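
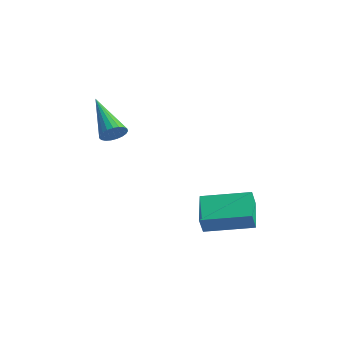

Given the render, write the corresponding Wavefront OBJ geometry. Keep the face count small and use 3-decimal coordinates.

v -0.769 0.478 -4.115
v -0.627 0.142 -3.314
v -1.836 1.434 -3.524
v -1.694 1.098 -2.723
v 0.694 1.902 -3.777
v 0.836 1.566 -2.976
v -0.373 2.858 -3.186
v -0.231 2.522 -2.385
v -3.018 -2.101 1.193
v -2.676 -1.86 1.594
v -4.722 -1.639 2.367
v -2.724 -1.673 1.451
v -2.823 -1.559 1.262
v -2.956 -1.539 1.062
v -3.1 -1.616 0.884
v -3.229 -1.777 0.76
v -3.322 -1.994 0.71
v -3.363 -2.23 0.744
v -3.344 -2.443 0.856
v -3.268 -2.597 1.025
v -3.15 -2.665 1.224
v -3.008 -2.636 1.417
v -2.869 -2.514 1.572
v -2.755 -2.321 1.661
v -2.687 -2.089 1.669
f 2 4 1
f 5 2 1
f 1 4 3
f 3 5 1
f 2 8 4
f 6 2 5
f 6 8 2
f 4 8 3
f 7 5 3
f 3 8 7
f 7 6 5
f 8 6 7
f 10 9 12
f 10 12 11
f 12 9 13
f 12 13 11
f 13 9 14
f 13 14 11
f 14 9 15
f 14 15 11
f 15 9 16
f 15 16 11
f 16 9 17
f 16 17 11
f 17 9 18
f 17 18 11
f 18 9 19
f 18 19 11
f 19 9 20
f 19 20 11
f 20 9 21
f 20 21 11
f 21 9 22
f 21 22 11
f 22 9 23
f 22 23 11
f 23 9 24
f 23 24 11
f 24 9 25
f 24 25 11
f 25 9 10
f 25 10 11



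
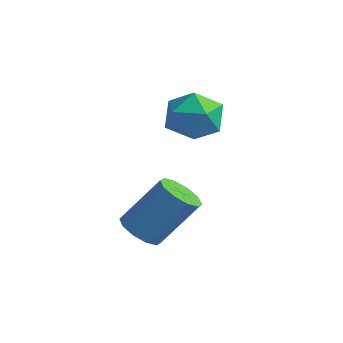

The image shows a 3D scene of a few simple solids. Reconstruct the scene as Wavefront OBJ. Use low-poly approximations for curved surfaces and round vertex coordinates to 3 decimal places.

v -4.912 -0.239 3.437
v -4.603 0.257 4.387
v -3.397 -1.217 3.453
v -3.088 -0.721 4.403
v -3.952 -1.425 4.398
v -4.888 -0.821 4.388
v -3.112 -0.139 3.452
v -4.048 0.465 3.442
v -3.49 0.318 4.396
v -4.009 -0.477 4.98
v -3.991 -0.483 2.86
v -4.51 -1.278 3.444
v -2.143 -4.149 0.676
v -1.417 -4.499 0.597
v -0.731 -3.441 2.226
v -1.457 -3.091 2.304
v -1.417 -4.08 0.324
v -0.731 -3.021 1.953
v -1.694 -3.687 0.186
v -1.008 -2.628 1.814
v -2.143 -3.47 0.234
v -1.457 -2.412 1.863
v -2.592 -3.513 0.451
v -1.906 -2.455 2.08
v -2.869 -3.799 0.754
v -2.183 -2.741 2.383
v -2.869 -4.219 1.027
v -2.183 -3.16 2.656
v -2.592 -4.612 1.166
v -1.906 -3.553 2.794
v -2.143 -4.828 1.117
v -1.457 -3.77 2.746
v -1.694 -4.785 0.9
v -1.008 -3.727 2.529
f 1 12 6
f 1 6 2
f 1 2 8
f 1 8 11
f 1 11 12
f 2 6 10
f 6 12 5
f 12 11 3
f 11 8 7
f 8 2 9
f 4 10 5
f 4 5 3
f 4 3 7
f 4 7 9
f 4 9 10
f 5 10 6
f 3 5 12
f 7 3 11
f 9 7 8
f 10 9 2
f 14 13 17
f 14 17 15
f 15 17 18
f 15 18 16
f 17 13 19
f 17 19 18
f 18 19 20
f 18 20 16
f 19 13 21
f 19 21 20
f 20 21 22
f 20 22 16
f 21 13 23
f 21 23 22
f 22 23 24
f 22 24 16
f 23 13 25
f 23 25 24
f 24 25 26
f 24 26 16
f 25 13 27
f 25 27 26
f 26 27 28
f 26 28 16
f 27 13 29
f 27 29 28
f 28 29 30
f 28 30 16
f 29 13 31
f 29 31 30
f 30 31 32
f 30 32 16
f 31 13 33
f 31 33 32
f 32 33 34
f 32 34 16
f 33 13 14
f 33 14 34
f 34 14 15
f 34 15 16



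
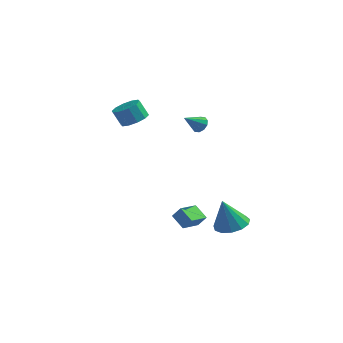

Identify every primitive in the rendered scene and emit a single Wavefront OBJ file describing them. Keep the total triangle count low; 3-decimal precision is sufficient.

v 0.993 1.243 0.894
v 1.208 1.532 1.349
v 0.307 0.477 1.706
v 0.905 1.695 1.247
v 0.636 1.685 1.01
v 0.504 1.506 0.729
v 0.559 1.227 0.511
v 0.779 0.953 0.44
v 1.082 0.791 0.542
v 1.351 0.801 0.779
v 1.483 0.98 1.06
v 1.428 1.259 1.278
v 1.73 -4.745 -3.649
v 0.993 -4.245 -3.132
v 2.241 -3.617 -4.011
v 1.504 -3.117 -3.493
v 2.196 -4.743 -2.987
v 1.459 -4.243 -2.469
v 2.707 -3.615 -3.348
v 1.97 -3.115 -2.831
v -3.031 2.185 0.154
v -2.276 2.396 0.552
v -2.813 2.447 1.545
v -3.569 2.235 1.146
v -2.519 2.858 0.397
v -3.056 2.908 1.39
v -2.958 3.062 0.149
v -3.495 3.112 1.142
v -3.424 2.931 -0.097
v -3.962 2.981 0.895
v -3.741 2.515 -0.248
v -4.279 2.566 0.745
v -3.787 1.973 -0.245
v -4.324 2.024 0.748
v -3.544 1.512 -0.09
v -4.081 1.562 0.903
v -3.105 1.308 0.158
v -3.642 1.358 1.151
v -2.638 1.439 0.405
v -3.176 1.489 1.397
v -2.321 1.854 0.555
v -2.859 1.905 1.548
v 3.81 -2.529 -4.323
v 4.359 -1.7 -4.096
v 3.31 -2.691 -2.517
v 3.831 -1.514 -4.226
v 3.296 -1.65 -4.386
v 2.924 -2.066 -4.526
v 2.834 -2.628 -4.602
v 3.053 -3.159 -4.589
v 3.513 -3.49 -4.491
v 4.067 -3.516 -4.34
v 4.539 -3.228 -4.183
v 4.78 -2.719 -4.071
v 4.713 -2.149 -4.038
f 2 1 4
f 2 4 3
f 4 1 5
f 4 5 3
f 5 1 6
f 5 6 3
f 6 1 7
f 6 7 3
f 7 1 8
f 7 8 3
f 8 1 9
f 8 9 3
f 9 1 10
f 9 10 3
f 10 1 11
f 10 11 3
f 11 1 12
f 11 12 3
f 12 1 2
f 12 2 3
f 14 16 13
f 17 14 13
f 13 16 15
f 15 17 13
f 14 20 16
f 18 14 17
f 18 20 14
f 16 20 15
f 19 17 15
f 15 20 19
f 19 18 17
f 20 18 19
f 22 21 25
f 22 25 23
f 23 25 26
f 23 26 24
f 25 21 27
f 25 27 26
f 26 27 28
f 26 28 24
f 27 21 29
f 27 29 28
f 28 29 30
f 28 30 24
f 29 21 31
f 29 31 30
f 30 31 32
f 30 32 24
f 31 21 33
f 31 33 32
f 32 33 34
f 32 34 24
f 33 21 35
f 33 35 34
f 34 35 36
f 34 36 24
f 35 21 37
f 35 37 36
f 36 37 38
f 36 38 24
f 37 21 39
f 37 39 38
f 38 39 40
f 38 40 24
f 39 21 41
f 39 41 40
f 40 41 42
f 40 42 24
f 41 21 22
f 41 22 42
f 42 22 23
f 42 23 24
f 44 43 46
f 44 46 45
f 46 43 47
f 46 47 45
f 47 43 48
f 47 48 45
f 48 43 49
f 48 49 45
f 49 43 50
f 49 50 45
f 50 43 51
f 50 51 45
f 51 43 52
f 51 52 45
f 52 43 53
f 52 53 45
f 53 43 54
f 53 54 45
f 54 43 55
f 54 55 45
f 55 43 44
f 55 44 45



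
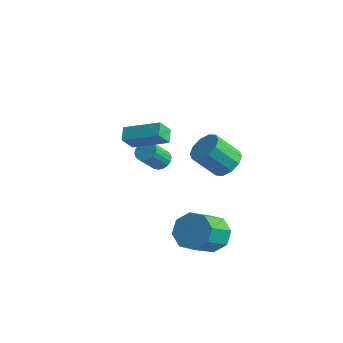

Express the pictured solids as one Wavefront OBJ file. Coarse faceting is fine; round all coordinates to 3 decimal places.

v 3.179 1.653 1.869
v 3.832 1.043 1.972
v 2.955 0.317 3.234
v 2.301 0.927 3.131
v 3.948 1.476 2.302
v 3.07 0.75 3.564
v 3.769 1.977 2.466
v 2.892 1.25 3.728
v 3.365 2.354 2.402
v 2.488 1.627 3.664
v 2.89 2.463 2.135
v 2.013 1.737 3.397
v 2.525 2.263 1.766
v 1.648 1.537 3.028
v 2.41 1.83 1.436
v 1.532 1.104 2.698
v 2.588 1.33 1.272
v 1.711 0.603 2.534
v 2.992 0.953 1.336
v 2.115 0.226 2.598
v 3.467 0.843 1.603
v 2.59 0.117 2.865
v 3.362 0.083 -2.286
v 3.917 -0.504 -2.987
v 3.893 -2.07 -1.696
v 3.338 -1.483 -0.994
v 4.401 -0.088 -2.474
v 4.377 -1.654 -1.183
v 4.276 0.428 -1.85
v 4.253 -1.138 -0.559
v 3.616 0.742 -1.482
v 3.592 -0.824 -0.19
v 2.807 0.67 -1.584
v 2.783 -0.896 -0.293
v 2.323 0.254 -2.097
v 2.299 -1.312 -0.806
v 2.447 -0.262 -2.721
v 2.424 -1.828 -1.43
v 3.108 -0.576 -3.09
v 3.084 -2.142 -1.798
v -2.901 4.472 -2.531
v -2.425 4.08 -2.737
v -2.683 3.136 -1.535
v -3.159 3.528 -1.329
v -2.286 4.264 -2.562
v -2.544 3.32 -1.36
v -2.269 4.489 -2.381
v -2.527 3.545 -1.18
v -2.376 4.711 -2.23
v -2.635 3.767 -1.029
v -2.588 4.886 -2.139
v -2.847 3.941 -0.937
v -2.862 4.978 -2.125
v -3.12 4.034 -0.923
v -3.143 4.971 -2.191
v -3.402 4.026 -0.99
v -3.377 4.864 -2.325
v -3.635 3.92 -1.123
v -3.516 4.68 -2.5
v -3.774 3.736 -1.298
v -3.533 4.455 -2.68
v -3.791 3.511 -1.479
v -3.425 4.233 -2.831
v -3.684 3.289 -1.63
v -3.213 4.059 -2.923
v -3.472 3.114 -1.721
v -2.94 3.966 -2.937
v -3.198 3.022 -1.735
v -2.658 3.974 -2.87
v -2.917 3.029 -1.669
v -1.416 0.189 1.86
v -1.579 -0.436 2.713
v -1.797 0.817 2.247
v -1.961 0.192 3.1
v 0.361 0.788 2.64
v 0.197 0.163 3.493
v -0.021 1.416 3.027
v -0.184 0.791 3.88
f 2 1 5
f 2 5 3
f 3 5 6
f 3 6 4
f 5 1 7
f 5 7 6
f 6 7 8
f 6 8 4
f 7 1 9
f 7 9 8
f 8 9 10
f 8 10 4
f 9 1 11
f 9 11 10
f 10 11 12
f 10 12 4
f 11 1 13
f 11 13 12
f 12 13 14
f 12 14 4
f 13 1 15
f 13 15 14
f 14 15 16
f 14 16 4
f 15 1 17
f 15 17 16
f 16 17 18
f 16 18 4
f 17 1 19
f 17 19 18
f 18 19 20
f 18 20 4
f 19 1 21
f 19 21 20
f 20 21 22
f 20 22 4
f 21 1 2
f 21 2 22
f 22 2 3
f 22 3 4
f 24 23 27
f 24 27 25
f 25 27 28
f 25 28 26
f 27 23 29
f 27 29 28
f 28 29 30
f 28 30 26
f 29 23 31
f 29 31 30
f 30 31 32
f 30 32 26
f 31 23 33
f 31 33 32
f 32 33 34
f 32 34 26
f 33 23 35
f 33 35 34
f 34 35 36
f 34 36 26
f 35 23 37
f 35 37 36
f 36 37 38
f 36 38 26
f 37 23 39
f 37 39 38
f 38 39 40
f 38 40 26
f 39 23 24
f 39 24 40
f 40 24 25
f 40 25 26
f 42 41 45
f 42 45 43
f 43 45 46
f 43 46 44
f 45 41 47
f 45 47 46
f 46 47 48
f 46 48 44
f 47 41 49
f 47 49 48
f 48 49 50
f 48 50 44
f 49 41 51
f 49 51 50
f 50 51 52
f 50 52 44
f 51 41 53
f 51 53 52
f 52 53 54
f 52 54 44
f 53 41 55
f 53 55 54
f 54 55 56
f 54 56 44
f 55 41 57
f 55 57 56
f 56 57 58
f 56 58 44
f 57 41 59
f 57 59 58
f 58 59 60
f 58 60 44
f 59 41 61
f 59 61 60
f 60 61 62
f 60 62 44
f 61 41 63
f 61 63 62
f 62 63 64
f 62 64 44
f 63 41 65
f 63 65 64
f 64 65 66
f 64 66 44
f 65 41 67
f 65 67 66
f 66 67 68
f 66 68 44
f 67 41 69
f 67 69 68
f 68 69 70
f 68 70 44
f 69 41 42
f 69 42 70
f 70 42 43
f 70 43 44
f 72 74 71
f 75 72 71
f 71 74 73
f 73 75 71
f 72 78 74
f 76 72 75
f 76 78 72
f 74 78 73
f 77 75 73
f 73 78 77
f 77 76 75
f 78 76 77



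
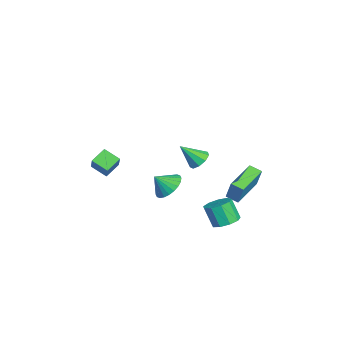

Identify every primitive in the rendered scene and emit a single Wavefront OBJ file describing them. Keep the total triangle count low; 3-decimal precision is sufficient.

v 2.469 1.493 3.415
v 3.185 1.426 3.401
v 2.391 0.427 4.525
v 3.055 1.773 3.725
v 2.65 1.989 3.904
v 2.16 1.973 3.855
v 1.815 1.732 3.599
v 1.775 1.379 3.258
v 2.06 1.079 2.99
v 2.536 0.973 2.921
v 2.98 1.11 3.083
v -3.591 -3.582 0.191
v -2.638 -3.542 1.296
v -3.032 -2.719 -0.322
v -2.079 -2.679 0.783
v -2.941 -4.321 -0.343
v -1.988 -4.281 0.762
v -2.382 -3.458 -0.856
v -1.429 -3.418 0.249
v 3.734 2.868 -0.827
v 4.166 3.478 -0.444
v 3.718 3.022 0.79
v 3.286 2.412 0.407
v 3.636 3.662 -0.569
v 3.187 3.205 0.665
v 3.152 3.473 -0.815
v 2.703 3.017 0.419
v 2.94 3.002 -1.066
v 2.492 2.546 0.168
v 3.1 2.468 -1.205
v 2.652 2.012 0.028
v 3.557 2.121 -1.168
v 3.108 1.665 0.066
v 4.096 2.124 -0.97
v 3.648 1.668 0.264
v 4.467 2.475 -0.706
v 4.018 2.019 0.528
v 4.494 3.01 -0.498
v 4.046 2.554 0.736
v -0.513 -0.004 -0.618
v 0.16 -0.531 -1.137
v -0.487 -0.816 0.238
v 0.392 -0.3 -0.925
v 0.486 -0.023 -0.666
v 0.428 0.256 -0.399
v 0.227 0.495 -0.166
v -0.087 0.659 -0.002
v -0.466 0.721 0.069
v -0.851 0.674 0.035
v -1.186 0.523 -0.099
v -1.417 0.291 -0.311
v -1.511 0.015 -0.57
v -1.453 -0.264 -0.837
v -1.252 -0.503 -1.07
v -0.938 -0.667 -1.234
v -0.559 -0.73 -1.305
v -0.174 -0.682 -1.271
v 2.461 2.963 0.383
v 2.892 3.188 1.696
v 0.778 4.171 0.729
v 1.209 4.396 2.042
v 2.871 3.604 0.138
v 3.302 3.829 1.451
v 1.188 4.812 0.484
v 1.619 5.037 1.797
f 2 1 4
f 2 4 3
f 4 1 5
f 4 5 3
f 5 1 6
f 5 6 3
f 6 1 7
f 6 7 3
f 7 1 8
f 7 8 3
f 8 1 9
f 8 9 3
f 9 1 10
f 9 10 3
f 10 1 11
f 10 11 3
f 11 1 2
f 11 2 3
f 13 15 12
f 16 13 12
f 12 15 14
f 14 16 12
f 13 19 15
f 17 13 16
f 17 19 13
f 15 19 14
f 18 16 14
f 14 19 18
f 18 17 16
f 19 17 18
f 21 20 24
f 21 24 22
f 22 24 25
f 22 25 23
f 24 20 26
f 24 26 25
f 25 26 27
f 25 27 23
f 26 20 28
f 26 28 27
f 27 28 29
f 27 29 23
f 28 20 30
f 28 30 29
f 29 30 31
f 29 31 23
f 30 20 32
f 30 32 31
f 31 32 33
f 31 33 23
f 32 20 34
f 32 34 33
f 33 34 35
f 33 35 23
f 34 20 36
f 34 36 35
f 35 36 37
f 35 37 23
f 36 20 38
f 36 38 37
f 37 38 39
f 37 39 23
f 38 20 21
f 38 21 39
f 39 21 22
f 39 22 23
f 41 40 43
f 41 43 42
f 43 40 44
f 43 44 42
f 44 40 45
f 44 45 42
f 45 40 46
f 45 46 42
f 46 40 47
f 46 47 42
f 47 40 48
f 47 48 42
f 48 40 49
f 48 49 42
f 49 40 50
f 49 50 42
f 50 40 51
f 50 51 42
f 51 40 52
f 51 52 42
f 52 40 53
f 52 53 42
f 53 40 54
f 53 54 42
f 54 40 55
f 54 55 42
f 55 40 56
f 55 56 42
f 56 40 57
f 56 57 42
f 57 40 41
f 57 41 42
f 59 61 58
f 62 59 58
f 58 61 60
f 60 62 58
f 59 65 61
f 63 59 62
f 63 65 59
f 61 65 60
f 64 62 60
f 60 65 64
f 64 63 62
f 65 63 64



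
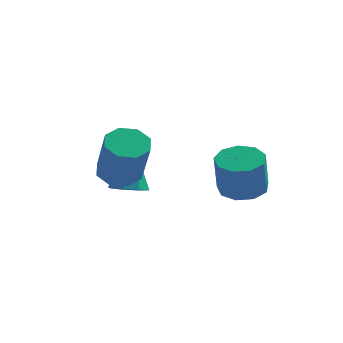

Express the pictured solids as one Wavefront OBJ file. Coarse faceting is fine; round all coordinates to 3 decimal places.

v 1.047 2.82 -2.249
v 1.582 2.114 -2.459
v 1.567 1.634 -0.881
v 1.033 2.34 -0.671
v 1.93 2.607 -2.306
v 1.915 2.126 -0.728
v 1.866 3.199 -2.126
v 1.851 2.718 -0.548
v 1.418 3.614 -2.004
v 1.403 3.134 -0.425
v 0.797 3.658 -1.996
v 0.783 3.177 -0.418
v 0.293 3.31 -2.107
v 0.279 2.829 -0.529
v 0.142 2.732 -2.284
v 0.128 2.252 -0.706
v 0.415 2.196 -2.445
v 0.4 1.716 -0.867
v 0.983 1.952 -2.514
v 0.968 1.471 -0.936
v -3.001 2.568 -2.665
v -2.475 3.069 -2.847
v -3.019 3.292 -0.715
v -3.006 3.271 -2.926
v -3.535 3.06 -2.853
v -3.751 2.561 -2.669
v -3.528 2.066 -2.483
v -2.997 1.865 -2.403
v -2.468 2.075 -2.477
v -2.251 2.574 -2.661
v -2.634 0.107 -0.724
v -1.984 0.606 -0.678
v -1.437 -0.268 1.07
v -2.086 -0.767 1.024
v -2.492 0.846 -0.399
v -1.945 -0.027 1.349
v -3.083 0.654 -0.31
v -2.536 -0.22 1.438
v -3.411 0.141 -0.464
v -2.863 -0.733 1.285
v -3.283 -0.392 -0.77
v -2.736 -1.266 0.978
v -2.775 -0.633 -1.049
v -2.228 -1.506 0.699
v -2.184 -0.44 -1.138
v -1.637 -1.314 0.61
v -1.857 0.073 -0.985
v -1.309 -0.801 0.764
f 2 1 5
f 2 5 3
f 3 5 6
f 3 6 4
f 5 1 7
f 5 7 6
f 6 7 8
f 6 8 4
f 7 1 9
f 7 9 8
f 8 9 10
f 8 10 4
f 9 1 11
f 9 11 10
f 10 11 12
f 10 12 4
f 11 1 13
f 11 13 12
f 12 13 14
f 12 14 4
f 13 1 15
f 13 15 14
f 14 15 16
f 14 16 4
f 15 1 17
f 15 17 16
f 16 17 18
f 16 18 4
f 17 1 19
f 17 19 18
f 18 19 20
f 18 20 4
f 19 1 2
f 19 2 20
f 20 2 3
f 20 3 4
f 22 21 24
f 22 24 23
f 24 21 25
f 24 25 23
f 25 21 26
f 25 26 23
f 26 21 27
f 26 27 23
f 27 21 28
f 27 28 23
f 28 21 29
f 28 29 23
f 29 21 30
f 29 30 23
f 30 21 22
f 30 22 23
f 32 31 35
f 32 35 33
f 33 35 36
f 33 36 34
f 35 31 37
f 35 37 36
f 36 37 38
f 36 38 34
f 37 31 39
f 37 39 38
f 38 39 40
f 38 40 34
f 39 31 41
f 39 41 40
f 40 41 42
f 40 42 34
f 41 31 43
f 41 43 42
f 42 43 44
f 42 44 34
f 43 31 45
f 43 45 44
f 44 45 46
f 44 46 34
f 45 31 47
f 45 47 46
f 46 47 48
f 46 48 34
f 47 31 32
f 47 32 48
f 48 32 33
f 48 33 34



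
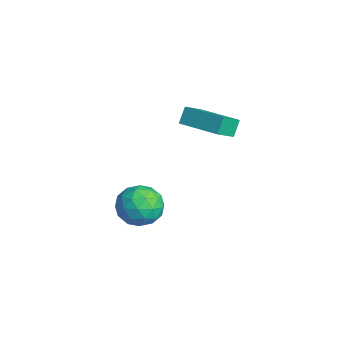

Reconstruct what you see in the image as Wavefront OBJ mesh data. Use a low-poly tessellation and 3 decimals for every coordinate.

v 0.217 1.957 -1.251
v 1.203 1.601 -0.715
v 0.097 0.279 -2.145
v 1.083 -0.077 -1.609
v 0.095 0.075 -0.985
v 0.17 1.112 -0.433
v 1.13 0.768 -2.427
v 1.205 1.805 -1.875
v 1.767 0.866 -1.441
v 1.128 0.437 -0.55
v 0.172 1.443 -2.31
v -0.467 1.014 -1.419
v 0.721 1.927 -0.905
v 0.579 -0.047 -1.955
v -0.001 0.043 -1.589
v 0.578 -0.167 -1.274
v 0.113 1.639 -0.739
v 0.693 1.43 -0.424
v 0.041 0.532 -0.583
v 0.607 0.45 -2.436
v 1.187 0.241 -2.121
v 0.722 2.047 -1.586
v 1.301 1.837 -1.271
v 1.259 1.348 -2.277
v 1.632 1.285 -1.016
v 1.561 0.298 -1.542
v 1.589 0.795 -2.023
v 1.633 1.405 -1.698
v 1.256 1.033 -0.493
v 1.185 0.046 -1.018
v 0.605 0.136 -0.652
v 0.648 0.746 -0.327
v 1.588 0.601 -0.92
v 0.115 1.834 -1.842
v 0.044 0.847 -2.367
v 0.652 1.134 -2.533
v 0.695 1.744 -2.208
v -0.261 1.582 -1.318
v -0.332 0.595 -1.844
v -0.333 0.475 -1.162
v -0.289 1.085 -0.837
v -0.288 1.279 -1.94
v 0.317 3.612 3.118
v 0.805 2.713 3.8
v -0.043 3.998 3.884
v 0.445 3.098 4.566
v 2.115 4.782 3.374
v 2.603 3.882 4.056
v 1.755 5.167 4.14
v 2.243 4.268 4.822
f 1 38 17
f 38 12 41
f 17 41 6
f 38 41 17
f 1 17 13
f 17 6 18
f 13 18 2
f 17 18 13
f 1 13 22
f 13 2 23
f 22 23 8
f 13 23 22
f 1 22 34
f 22 8 37
f 34 37 11
f 22 37 34
f 1 34 38
f 34 11 42
f 38 42 12
f 34 42 38
f 2 18 29
f 18 6 32
f 29 32 10
f 18 32 29
f 6 41 19
f 41 12 40
f 19 40 5
f 41 40 19
f 12 42 39
f 42 11 35
f 39 35 3
f 42 35 39
f 11 37 36
f 37 8 24
f 36 24 7
f 37 24 36
f 8 23 28
f 23 2 25
f 28 25 9
f 23 25 28
f 4 30 16
f 30 10 31
f 16 31 5
f 30 31 16
f 4 16 14
f 16 5 15
f 14 15 3
f 16 15 14
f 4 14 21
f 14 3 20
f 21 20 7
f 14 20 21
f 4 21 26
f 21 7 27
f 26 27 9
f 21 27 26
f 4 26 30
f 26 9 33
f 30 33 10
f 26 33 30
f 5 31 19
f 31 10 32
f 19 32 6
f 31 32 19
f 3 15 39
f 15 5 40
f 39 40 12
f 15 40 39
f 7 20 36
f 20 3 35
f 36 35 11
f 20 35 36
f 9 27 28
f 27 7 24
f 28 24 8
f 27 24 28
f 10 33 29
f 33 9 25
f 29 25 2
f 33 25 29
f 44 46 43
f 47 44 43
f 43 46 45
f 45 47 43
f 44 50 46
f 48 44 47
f 48 50 44
f 46 50 45
f 49 47 45
f 45 50 49
f 49 48 47
f 50 48 49



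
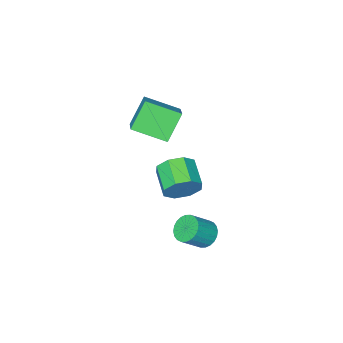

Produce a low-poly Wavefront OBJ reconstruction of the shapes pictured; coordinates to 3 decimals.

v -4.376 -5.356 2.715
v -3.475 -4.146 3.623
v -5.646 -3.839 1.954
v -4.746 -2.629 2.862
v -3.174 -5.111 1.198
v -2.274 -3.901 2.106
v -4.445 -3.594 0.437
v -3.544 -2.384 1.345
v -1.354 1.448 1.368
v -0.791 1.543 2.272
v -1.463 0.147 2.837
v -2.026 0.052 1.932
v -1.52 1.913 2.317
v -2.193 0.516 2.882
v -2.152 2.01 1.805
v -2.825 0.613 2.37
v -2.316 1.778 1.037
v -2.989 0.382 1.602
v -1.917 1.353 0.463
v -2.589 -0.043 1.028
v -1.187 0.984 0.418
v -1.86 -0.413 0.983
v -0.555 0.887 0.93
v -1.228 -0.51 1.495
v -0.391 1.118 1.698
v -1.064 -0.278 2.263
v -1.91 2.568 -1.871
v -1.42 2.244 -2.472
v -0.321 2.009 -1.449
v -0.81 2.332 -0.849
v -1.338 2.561 -2.487
v -0.239 2.326 -1.464
v -1.344 2.879 -2.408
v -0.244 2.644 -1.385
v -1.435 3.15 -2.248
v -0.336 2.914 -1.225
v -1.599 3.332 -2.03
v -0.499 3.096 -1.007
v -1.81 3.398 -1.788
v -0.711 3.162 -0.765
v -2.036 3.337 -1.559
v -0.937 3.102 -0.536
v -2.243 3.159 -1.377
v -1.144 2.924 -0.354
v -2.399 2.891 -1.271
v -1.3 2.656 -0.248
v -2.481 2.574 -1.256
v -1.382 2.339 -0.233
v -2.476 2.256 -1.335
v -1.376 2.021 -0.312
v -2.384 1.986 -1.495
v -1.285 1.75 -0.472
v -2.221 1.804 -1.713
v -1.121 1.568 -0.69
v -2.009 1.738 -1.955
v -0.91 1.502 -0.932
v -1.783 1.798 -2.184
v -0.684 1.563 -1.161
v -1.576 1.976 -2.366
v -0.477 1.741 -1.343
f 2 4 1
f 5 2 1
f 1 4 3
f 3 5 1
f 2 8 4
f 6 2 5
f 6 8 2
f 4 8 3
f 7 5 3
f 3 8 7
f 7 6 5
f 8 6 7
f 10 9 13
f 10 13 11
f 11 13 14
f 11 14 12
f 13 9 15
f 13 15 14
f 14 15 16
f 14 16 12
f 15 9 17
f 15 17 16
f 16 17 18
f 16 18 12
f 17 9 19
f 17 19 18
f 18 19 20
f 18 20 12
f 19 9 21
f 19 21 20
f 20 21 22
f 20 22 12
f 21 9 23
f 21 23 22
f 22 23 24
f 22 24 12
f 23 9 25
f 23 25 24
f 24 25 26
f 24 26 12
f 25 9 10
f 25 10 26
f 26 10 11
f 26 11 12
f 28 27 31
f 28 31 29
f 29 31 32
f 29 32 30
f 31 27 33
f 31 33 32
f 32 33 34
f 32 34 30
f 33 27 35
f 33 35 34
f 34 35 36
f 34 36 30
f 35 27 37
f 35 37 36
f 36 37 38
f 36 38 30
f 37 27 39
f 37 39 38
f 38 39 40
f 38 40 30
f 39 27 41
f 39 41 40
f 40 41 42
f 40 42 30
f 41 27 43
f 41 43 42
f 42 43 44
f 42 44 30
f 43 27 45
f 43 45 44
f 44 45 46
f 44 46 30
f 45 27 47
f 45 47 46
f 46 47 48
f 46 48 30
f 47 27 49
f 47 49 48
f 48 49 50
f 48 50 30
f 49 27 51
f 49 51 50
f 50 51 52
f 50 52 30
f 51 27 53
f 51 53 52
f 52 53 54
f 52 54 30
f 53 27 55
f 53 55 54
f 54 55 56
f 54 56 30
f 55 27 57
f 55 57 56
f 56 57 58
f 56 58 30
f 57 27 59
f 57 59 58
f 58 59 60
f 58 60 30
f 59 27 28
f 59 28 60
f 60 28 29
f 60 29 30



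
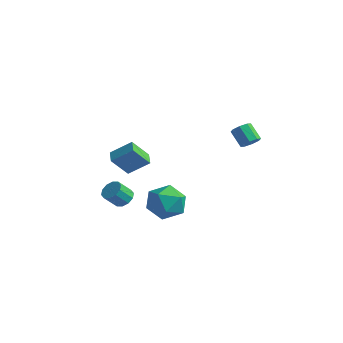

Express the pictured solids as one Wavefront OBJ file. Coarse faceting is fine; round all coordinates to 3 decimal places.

v -3.624 -0.161 -2.389
v -3.002 -0.429 -2.452
v -3.235 -1.167 -1.614
v -3.856 -0.899 -1.551
v -2.981 -0.117 -2.171
v -3.214 -0.855 -1.334
v -3.205 0.178 -1.974
v -3.438 -0.559 -1.136
v -3.59 0.344 -1.935
v -3.822 -0.394 -1.097
v -3.987 0.317 -2.069
v -4.22 -0.421 -1.232
v -4.245 0.107 -2.326
v -4.478 -0.631 -1.488
v -4.266 -0.205 -2.606
v -4.499 -0.943 -1.769
v -4.042 -0.501 -2.804
v -4.275 -1.238 -1.966
v -3.658 -0.666 -2.843
v -3.89 -1.404 -2.005
v -3.26 -0.639 -2.708
v -3.493 -1.377 -1.871
v -2.052 0.372 -2.682
v -1.197 1.249 -2.936
v -0.963 -0.229 -1.084
v -0.108 0.648 -1.338
v -1.243 0.981 -0.929
v -1.916 1.352 -1.917
v -0.244 -0.332 -2.103
v -0.917 0.039 -3.091
v -0.079 0.814 -2.578
v -0.696 1.625 -1.852
v -1.464 -0.605 -2.168
v -2.081 0.206 -1.442
v 3.532 2.056 3.54
v 3.949 2.066 3.957
v 3.145 2.175 4.758
v 2.728 2.164 4.34
v 3.85 2.478 3.802
v 3.045 2.587 4.602
v 3.565 2.643 3.493
v 2.76 2.751 4.293
v 3.26 2.464 3.211
v 2.456 2.572 4.012
v 3.115 2.045 3.122
v 2.311 2.154 3.923
v 3.215 1.633 3.278
v 2.41 1.742 4.078
v 3.5 1.469 3.587
v 2.695 1.577 4.387
v 3.804 1.648 3.868
v 3 1.756 4.669
v -4.941 0.095 0.577
v -3.987 0.846 1.458
v -4.572 1.019 -0.611
v -3.618 1.771 0.27
v -4.302 -0.451 0.35
v -3.348 0.301 1.231
v -3.933 0.474 -0.838
v -2.979 1.225 0.043
f 2 1 5
f 2 5 3
f 3 5 6
f 3 6 4
f 5 1 7
f 5 7 6
f 6 7 8
f 6 8 4
f 7 1 9
f 7 9 8
f 8 9 10
f 8 10 4
f 9 1 11
f 9 11 10
f 10 11 12
f 10 12 4
f 11 1 13
f 11 13 12
f 12 13 14
f 12 14 4
f 13 1 15
f 13 15 14
f 14 15 16
f 14 16 4
f 15 1 17
f 15 17 16
f 16 17 18
f 16 18 4
f 17 1 19
f 17 19 18
f 18 19 20
f 18 20 4
f 19 1 21
f 19 21 20
f 20 21 22
f 20 22 4
f 21 1 2
f 21 2 22
f 22 2 3
f 22 3 4
f 23 34 28
f 23 28 24
f 23 24 30
f 23 30 33
f 23 33 34
f 24 28 32
f 28 34 27
f 34 33 25
f 33 30 29
f 30 24 31
f 26 32 27
f 26 27 25
f 26 25 29
f 26 29 31
f 26 31 32
f 27 32 28
f 25 27 34
f 29 25 33
f 31 29 30
f 32 31 24
f 36 35 39
f 36 39 37
f 37 39 40
f 37 40 38
f 39 35 41
f 39 41 40
f 40 41 42
f 40 42 38
f 41 35 43
f 41 43 42
f 42 43 44
f 42 44 38
f 43 35 45
f 43 45 44
f 44 45 46
f 44 46 38
f 45 35 47
f 45 47 46
f 46 47 48
f 46 48 38
f 47 35 49
f 47 49 48
f 48 49 50
f 48 50 38
f 49 35 51
f 49 51 50
f 50 51 52
f 50 52 38
f 51 35 36
f 51 36 52
f 52 36 37
f 52 37 38
f 54 56 53
f 57 54 53
f 53 56 55
f 55 57 53
f 54 60 56
f 58 54 57
f 58 60 54
f 56 60 55
f 59 57 55
f 55 60 59
f 59 58 57
f 60 58 59



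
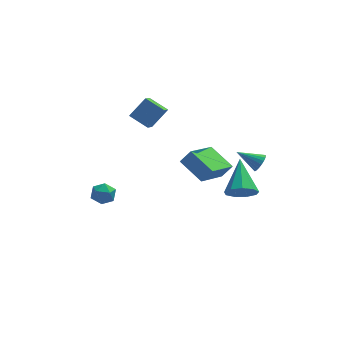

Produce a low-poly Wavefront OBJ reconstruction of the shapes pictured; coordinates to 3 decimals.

v -1.574 0.115 1.809
v -1.909 -1.164 2.744
v -2.371 0.678 2.294
v -2.706 -0.601 3.229
v -0.774 0.521 2.651
v -1.109 -0.758 3.586
v -1.571 1.084 3.136
v -1.906 -0.195 4.071
v 2.414 -1.787 -1.872
v 2.738 -1.393 -2.527
v 2.586 -0.093 -0.768
v 2.173 -1.336 -2.526
v 1.721 -1.491 -2.219
v 1.593 -1.784 -1.75
v 1.849 -2.078 -1.338
v 2.37 -2.237 -1.176
v 2.911 -2.185 -1.34
v 3.22 -1.947 -1.753
v 3.151 -1.634 -2.222
v 2.88 -3.855 1.874
v 3.159 -3.553 2.176
v 1.86 -3.505 2.466
v 3.105 -3.416 2.003
v 3.007 -3.366 1.804
v 2.884 -3.413 1.62
v 2.76 -3.548 1.485
v 2.659 -3.743 1.428
v 2.603 -3.961 1.459
v 2.601 -4.157 1.572
v 2.654 -4.294 1.745
v 2.752 -4.344 1.944
v 2.876 -4.297 2.128
v 3 -4.163 2.263
v 3.1 -3.967 2.32
v 3.157 -3.75 2.289
v -3.76 1.003 -2.997
v -3.544 0.655 -3.544
v -4.296 0.105 -2.636
v -4.08 -0.243 -3.183
v -3.635 -0.055 -2.7
v -3.303 0.5 -2.923
v -4.537 0.26 -3.257
v -4.205 0.815 -3.48
v -4.024 0.196 -3.704
v -3.467 0.001 -3.361
v -4.373 0.759 -2.819
v -3.816 0.564 -2.476
v 0.323 -3.113 0.242
v -0.53 -2.026 0.876
v 1.485 -1.666 -0.675
v 0.632 -0.579 -0.041
v 0.828 -3.101 0.901
v -0.025 -2.014 1.535
v 1.99 -1.654 -0.016
v 1.137 -0.567 0.618
f 2 4 1
f 5 2 1
f 1 4 3
f 3 5 1
f 2 8 4
f 6 2 5
f 6 8 2
f 4 8 3
f 7 5 3
f 3 8 7
f 7 6 5
f 8 6 7
f 10 9 12
f 10 12 11
f 12 9 13
f 12 13 11
f 13 9 14
f 13 14 11
f 14 9 15
f 14 15 11
f 15 9 16
f 15 16 11
f 16 9 17
f 16 17 11
f 17 9 18
f 17 18 11
f 18 9 19
f 18 19 11
f 19 9 10
f 19 10 11
f 21 20 23
f 21 23 22
f 23 20 24
f 23 24 22
f 24 20 25
f 24 25 22
f 25 20 26
f 25 26 22
f 26 20 27
f 26 27 22
f 27 20 28
f 27 28 22
f 28 20 29
f 28 29 22
f 29 20 30
f 29 30 22
f 30 20 31
f 30 31 22
f 31 20 32
f 31 32 22
f 32 20 33
f 32 33 22
f 33 20 34
f 33 34 22
f 34 20 35
f 34 35 22
f 35 20 21
f 35 21 22
f 36 47 41
f 36 41 37
f 36 37 43
f 36 43 46
f 36 46 47
f 37 41 45
f 41 47 40
f 47 46 38
f 46 43 42
f 43 37 44
f 39 45 40
f 39 40 38
f 39 38 42
f 39 42 44
f 39 44 45
f 40 45 41
f 38 40 47
f 42 38 46
f 44 42 43
f 45 44 37
f 49 51 48
f 52 49 48
f 48 51 50
f 50 52 48
f 49 55 51
f 53 49 52
f 53 55 49
f 51 55 50
f 54 52 50
f 50 55 54
f 54 53 52
f 55 53 54



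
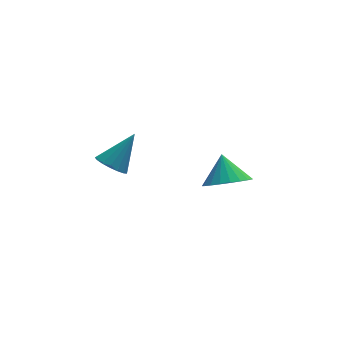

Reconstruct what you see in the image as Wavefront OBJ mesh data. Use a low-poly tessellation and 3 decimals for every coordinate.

v -3.347 2.167 2.139
v -2.877 2.365 1.689
v -2.373 2.633 3.361
v -3.059 2.631 1.733
v -3.308 2.791 1.871
v -3.565 2.808 2.069
v -3.772 2.678 2.284
v -3.882 2.431 2.465
v -3.869 2.124 2.572
v -3.737 1.826 2.58
v -3.515 1.607 2.486
v -3.255 1.517 2.314
v -3.015 1.575 2.101
v -2.852 1.769 1.897
v -2.802 2.054 1.748
v 1.318 3.342 -0.622
v 1.963 3.929 -1.068
v 1.282 4.158 0.402
v 1.607 4.078 -1.2
v 1.201 4.1 -1.231
v 0.816 3.991 -1.157
v 0.517 3.769 -0.991
v 0.357 3.473 -0.761
v 0.363 3.155 -0.506
v 0.534 2.869 -0.272
v 0.841 2.665 -0.098
v 1.23 2.577 -0.015
v 1.634 2.622 -0.036
v 1.984 2.791 -0.159
v 2.219 3.056 -0.362
v 2.297 3.369 -0.61
v 2.207 3.678 -0.859
f 2 1 4
f 2 4 3
f 4 1 5
f 4 5 3
f 5 1 6
f 5 6 3
f 6 1 7
f 6 7 3
f 7 1 8
f 7 8 3
f 8 1 9
f 8 9 3
f 9 1 10
f 9 10 3
f 10 1 11
f 10 11 3
f 11 1 12
f 11 12 3
f 12 1 13
f 12 13 3
f 13 1 14
f 13 14 3
f 14 1 15
f 14 15 3
f 15 1 2
f 15 2 3
f 17 16 19
f 17 19 18
f 19 16 20
f 19 20 18
f 20 16 21
f 20 21 18
f 21 16 22
f 21 22 18
f 22 16 23
f 22 23 18
f 23 16 24
f 23 24 18
f 24 16 25
f 24 25 18
f 25 16 26
f 25 26 18
f 26 16 27
f 26 27 18
f 27 16 28
f 27 28 18
f 28 16 29
f 28 29 18
f 29 16 30
f 29 30 18
f 30 16 31
f 30 31 18
f 31 16 32
f 31 32 18
f 32 16 17
f 32 17 18



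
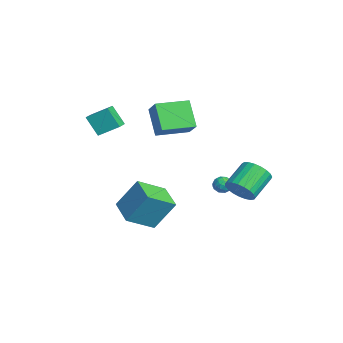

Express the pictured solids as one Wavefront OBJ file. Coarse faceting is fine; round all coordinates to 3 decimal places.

v 3.37 2.629 -1.825
v 4 3.309 -2.075
v 3.061 4.53 -1.126
v 2.43 3.851 -0.875
v 3.732 3.332 -2.37
v 2.792 4.553 -1.42
v 3.401 3.233 -2.571
v 2.461 4.455 -1.621
v 3.064 3.03 -2.642
v 2.125 4.252 -1.692
v 2.781 2.758 -2.572
v 1.842 3.979 -1.622
v 2.599 2.463 -2.373
v 1.66 3.685 -1.423
v 2.551 2.198 -2.079
v 1.612 3.419 -1.13
v 2.644 2.006 -1.742
v 1.705 3.228 -0.792
v 2.862 1.923 -1.418
v 1.923 3.144 -0.468
v 3.169 1.962 -1.165
v 2.23 3.183 -0.215
v 3.51 2.116 -1.026
v 2.571 3.337 -0.076
v 3.826 2.359 -1.025
v 2.887 3.58 -0.075
v 4.064 2.648 -1.163
v 3.125 3.87 -0.213
v 4.182 2.935 -1.415
v 3.243 4.156 -0.465
v 4.159 3.168 -1.737
v 3.22 4.39 -0.788
v -0.738 -1.774 -5.025
v -0.346 -3.46 -4.003
v -0.465 -0.601 -3.196
v -0.072 -2.287 -2.174
v 1.032 -1.593 -5.406
v 1.425 -3.279 -4.384
v 1.306 -0.42 -3.577
v 1.698 -2.106 -2.555
v -1.348 3.317 -4.356
v -0.972 3.313 -3.849
v -2.008 2.707 -3.871
v -1.632 2.703 -3.364
v -1.938 3.231 -3.527
v -1.53 3.608 -3.826
v -1.45 2.412 -3.894
v -1.042 2.789 -4.193
v -1.035 2.754 -3.563
v -1.337 3.26 -3.337
v -1.643 2.76 -4.383
v -1.945 3.266 -4.157
v -1.102 3.369 -4.145
v -1.878 2.651 -3.575
v -2.057 2.961 -3.671
v -1.836 2.959 -3.373
v -1.43 3.542 -4.132
v -1.209 3.54 -3.834
v -1.777 3.491 -3.644
v -1.771 2.48 -3.886
v -1.55 2.478 -3.588
v -1.144 3.061 -4.347
v -0.923 3.059 -4.049
v -1.203 2.529 -4.076
v -0.919 3.038 -3.679
v -1.306 2.679 -3.394
v -1.199 2.508 -3.705
v -0.96 2.73 -3.881
v -1.096 3.335 -3.546
v -1.483 2.977 -3.261
v -1.663 3.287 -3.357
v -1.423 3.508 -3.533
v -1.133 3.007 -3.378
v -1.497 3.043 -4.459
v -1.884 2.685 -4.174
v -1.557 2.512 -4.187
v -1.317 2.733 -4.363
v -1.674 3.341 -4.326
v -2.061 2.982 -4.041
v -2.02 3.29 -3.839
v -1.781 3.512 -4.015
v -1.847 3.013 -4.342
v -4.979 -0.49 1.011
v -3.842 -0.362 1.965
v -5.177 1.57 0.97
v -4.04 1.698 1.924
v -3.7 -0.398 -0.524
v -2.563 -0.27 0.43
v -3.898 1.662 -0.565
v -2.761 1.79 0.389
v -3.315 -4.499 1.584
v -2.971 -3.324 2.305
v -4.409 -3.973 1.248
v -4.066 -2.798 1.969
v -2.674 -3.942 0.371
v -2.331 -2.767 1.092
v -3.769 -3.416 0.035
v -3.425 -2.241 0.756
f 2 1 5
f 2 5 3
f 3 5 6
f 3 6 4
f 5 1 7
f 5 7 6
f 6 7 8
f 6 8 4
f 7 1 9
f 7 9 8
f 8 9 10
f 8 10 4
f 9 1 11
f 9 11 10
f 10 11 12
f 10 12 4
f 11 1 13
f 11 13 12
f 12 13 14
f 12 14 4
f 13 1 15
f 13 15 14
f 14 15 16
f 14 16 4
f 15 1 17
f 15 17 16
f 16 17 18
f 16 18 4
f 17 1 19
f 17 19 18
f 18 19 20
f 18 20 4
f 19 1 21
f 19 21 20
f 20 21 22
f 20 22 4
f 21 1 23
f 21 23 22
f 22 23 24
f 22 24 4
f 23 1 25
f 23 25 24
f 24 25 26
f 24 26 4
f 25 1 27
f 25 27 26
f 26 27 28
f 26 28 4
f 27 1 29
f 27 29 28
f 28 29 30
f 28 30 4
f 29 1 31
f 29 31 30
f 30 31 32
f 30 32 4
f 31 1 2
f 31 2 32
f 32 2 3
f 32 3 4
f 34 36 33
f 37 34 33
f 33 36 35
f 35 37 33
f 34 40 36
f 38 34 37
f 38 40 34
f 36 40 35
f 39 37 35
f 35 40 39
f 39 38 37
f 40 38 39
f 41 78 57
f 78 52 81
f 57 81 46
f 78 81 57
f 41 57 53
f 57 46 58
f 53 58 42
f 57 58 53
f 41 53 62
f 53 42 63
f 62 63 48
f 53 63 62
f 41 62 74
f 62 48 77
f 74 77 51
f 62 77 74
f 41 74 78
f 74 51 82
f 78 82 52
f 74 82 78
f 42 58 69
f 58 46 72
f 69 72 50
f 58 72 69
f 46 81 59
f 81 52 80
f 59 80 45
f 81 80 59
f 52 82 79
f 82 51 75
f 79 75 43
f 82 75 79
f 51 77 76
f 77 48 64
f 76 64 47
f 77 64 76
f 48 63 68
f 63 42 65
f 68 65 49
f 63 65 68
f 44 70 56
f 70 50 71
f 56 71 45
f 70 71 56
f 44 56 54
f 56 45 55
f 54 55 43
f 56 55 54
f 44 54 61
f 54 43 60
f 61 60 47
f 54 60 61
f 44 61 66
f 61 47 67
f 66 67 49
f 61 67 66
f 44 66 70
f 66 49 73
f 70 73 50
f 66 73 70
f 45 71 59
f 71 50 72
f 59 72 46
f 71 72 59
f 43 55 79
f 55 45 80
f 79 80 52
f 55 80 79
f 47 60 76
f 60 43 75
f 76 75 51
f 60 75 76
f 49 67 68
f 67 47 64
f 68 64 48
f 67 64 68
f 50 73 69
f 73 49 65
f 69 65 42
f 73 65 69
f 84 86 83
f 87 84 83
f 83 86 85
f 85 87 83
f 84 90 86
f 88 84 87
f 88 90 84
f 86 90 85
f 89 87 85
f 85 90 89
f 89 88 87
f 90 88 89
f 92 94 91
f 95 92 91
f 91 94 93
f 93 95 91
f 92 98 94
f 96 92 95
f 96 98 92
f 94 98 93
f 97 95 93
f 93 98 97
f 97 96 95
f 98 96 97



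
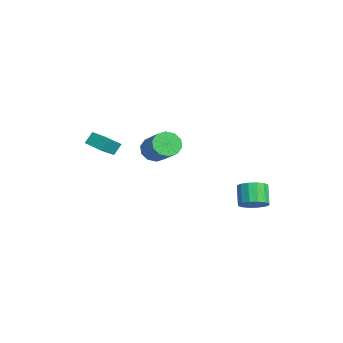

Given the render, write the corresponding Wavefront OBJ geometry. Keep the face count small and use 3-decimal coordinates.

v -3.431 -0.563 0.483
v -2.913 -0.562 -0.265
v -1.191 -0.175 0.929
v -1.709 -0.177 1.677
v -3.092 -0.036 -0.176
v -1.37 0.351 1.017
v -3.401 0.288 0.164
v -1.679 0.675 1.357
v -3.721 0.287 0.626
v -1.999 0.674 1.82
v -3.93 -0.039 1.034
v -2.209 0.348 2.227
v -3.949 -0.565 1.231
v -2.227 -0.178 2.425
v -3.77 -1.091 1.143
v -2.048 -0.704 2.336
v -3.461 -1.415 0.803
v -1.739 -1.028 1.996
v -3.141 -1.414 0.34
v -1.419 -1.027 1.534
v -2.931 -1.088 -0.067
v -1.21 -0.701 1.126
v -4.775 -3.676 0.299
v -4.002 -4.531 1.093
v -4.991 -3.201 1.02
v -4.218 -4.056 1.814
v -3.722 -2.904 0.106
v -2.949 -3.759 0.9
v -3.938 -2.429 0.827
v -3.165 -3.284 1.621
v 2.436 3.87 -1.515
v 3.024 4.371 -1.075
v 2.133 4.512 -0.044
v 1.544 4.01 -0.485
v 2.779 4.669 -1.327
v 1.888 4.809 -0.297
v 2.442 4.752 -1.63
v 1.551 4.893 -0.599
v 2.104 4.599 -1.902
v 1.212 4.74 -0.872
v 1.854 4.251 -2.071
v 0.962 4.391 -1.04
v 1.76 3.8 -2.09
v 0.869 3.941 -1.06
v 1.847 3.368 -1.956
v 0.956 3.509 -0.925
v 2.092 3.071 -1.703
v 1.201 3.211 -0.673
v 2.429 2.987 -1.401
v 1.538 3.128 -0.37
v 2.768 3.14 -1.128
v 1.876 3.281 -0.098
v 3.018 3.489 -0.96
v 2.126 3.629 0.071
v 3.111 3.939 -0.94
v 2.22 4.08 0.09
f 2 1 5
f 2 5 3
f 3 5 6
f 3 6 4
f 5 1 7
f 5 7 6
f 6 7 8
f 6 8 4
f 7 1 9
f 7 9 8
f 8 9 10
f 8 10 4
f 9 1 11
f 9 11 10
f 10 11 12
f 10 12 4
f 11 1 13
f 11 13 12
f 12 13 14
f 12 14 4
f 13 1 15
f 13 15 14
f 14 15 16
f 14 16 4
f 15 1 17
f 15 17 16
f 16 17 18
f 16 18 4
f 17 1 19
f 17 19 18
f 18 19 20
f 18 20 4
f 19 1 21
f 19 21 20
f 20 21 22
f 20 22 4
f 21 1 2
f 21 2 22
f 22 2 3
f 22 3 4
f 24 26 23
f 27 24 23
f 23 26 25
f 25 27 23
f 24 30 26
f 28 24 27
f 28 30 24
f 26 30 25
f 29 27 25
f 25 30 29
f 29 28 27
f 30 28 29
f 32 31 35
f 32 35 33
f 33 35 36
f 33 36 34
f 35 31 37
f 35 37 36
f 36 37 38
f 36 38 34
f 37 31 39
f 37 39 38
f 38 39 40
f 38 40 34
f 39 31 41
f 39 41 40
f 40 41 42
f 40 42 34
f 41 31 43
f 41 43 42
f 42 43 44
f 42 44 34
f 43 31 45
f 43 45 44
f 44 45 46
f 44 46 34
f 45 31 47
f 45 47 46
f 46 47 48
f 46 48 34
f 47 31 49
f 47 49 48
f 48 49 50
f 48 50 34
f 49 31 51
f 49 51 50
f 50 51 52
f 50 52 34
f 51 31 53
f 51 53 52
f 52 53 54
f 52 54 34
f 53 31 55
f 53 55 54
f 54 55 56
f 54 56 34
f 55 31 32
f 55 32 56
f 56 32 33
f 56 33 34



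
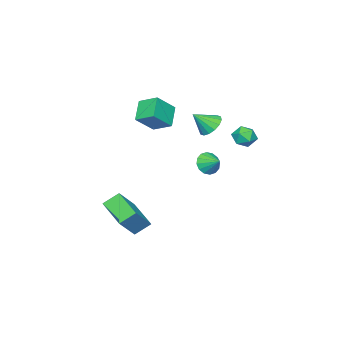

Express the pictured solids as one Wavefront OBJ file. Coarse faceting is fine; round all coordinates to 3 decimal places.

v -0.007 1.261 -0.124
v 0.255 1.569 -0.791
v 0.207 2.179 0.384
v -0.139 1.656 -0.783
v -0.498 1.638 -0.599
v -0.725 1.519 -0.287
v -0.76 1.331 0.068
v -0.593 1.124 0.372
v -0.269 0.954 0.543
v 0.125 0.866 0.536
v 0.484 0.884 0.351
v 0.711 1.004 0.04
v 0.746 1.192 -0.316
v 0.579 1.399 -0.62
v -0.123 1.319 2.74
v 0.53 1.352 2.23
v 0.643 0.681 3.68
v 0.55 1.715 2.459
v 0.389 1.971 2.765
v 0.091 2.053 3.063
v -0.264 1.938 3.275
v -0.582 1.657 3.344
v -0.777 1.286 3.251
v -0.797 0.923 3.021
v -0.636 0.667 2.716
v -0.338 0.585 2.418
v 0.017 0.7 2.205
v 0.335 0.981 2.137
v -3.023 2.063 1.594
v -2.405 2.488 1.837
v -2.295 1.512 0.703
v -1.677 1.937 0.946
v -1.97 1.368 1.407
v -2.42 1.709 1.958
v -2.28 2.291 0.582
v -2.73 2.632 1.133
v -1.946 2.629 1.212
v -1.754 2.059 1.721
v -2.946 1.941 0.819
v -2.754 1.371 1.328
v 0.129 -3.377 3.436
v -0.002 -2.201 3.974
v -1.022 -3.016 2.369
v -1.153 -1.84 2.908
v 1.153 -2.84 2.512
v 1.022 -1.664 3.051
v 0.002 -2.479 1.446
v -0.129 -1.303 1.984
v 1.676 -2.53 -3.783
v 3.012 -2.523 -2.364
v 2.402 -0.8 -4.476
v 3.739 -0.793 -3.056
v 2.401 -3.107 -4.464
v 3.738 -3.1 -3.044
v 3.128 -1.377 -5.156
v 4.464 -1.37 -3.737
f 2 1 4
f 2 4 3
f 4 1 5
f 4 5 3
f 5 1 6
f 5 6 3
f 6 1 7
f 6 7 3
f 7 1 8
f 7 8 3
f 8 1 9
f 8 9 3
f 9 1 10
f 9 10 3
f 10 1 11
f 10 11 3
f 11 1 12
f 11 12 3
f 12 1 13
f 12 13 3
f 13 1 14
f 13 14 3
f 14 1 2
f 14 2 3
f 16 15 18
f 16 18 17
f 18 15 19
f 18 19 17
f 19 15 20
f 19 20 17
f 20 15 21
f 20 21 17
f 21 15 22
f 21 22 17
f 22 15 23
f 22 23 17
f 23 15 24
f 23 24 17
f 24 15 25
f 24 25 17
f 25 15 26
f 25 26 17
f 26 15 27
f 26 27 17
f 27 15 28
f 27 28 17
f 28 15 16
f 28 16 17
f 29 40 34
f 29 34 30
f 29 30 36
f 29 36 39
f 29 39 40
f 30 34 38
f 34 40 33
f 40 39 31
f 39 36 35
f 36 30 37
f 32 38 33
f 32 33 31
f 32 31 35
f 32 35 37
f 32 37 38
f 33 38 34
f 31 33 40
f 35 31 39
f 37 35 36
f 38 37 30
f 42 44 41
f 45 42 41
f 41 44 43
f 43 45 41
f 42 48 44
f 46 42 45
f 46 48 42
f 44 48 43
f 47 45 43
f 43 48 47
f 47 46 45
f 48 46 47
f 50 52 49
f 53 50 49
f 49 52 51
f 51 53 49
f 50 56 52
f 54 50 53
f 54 56 50
f 52 56 51
f 55 53 51
f 51 56 55
f 55 54 53
f 56 54 55



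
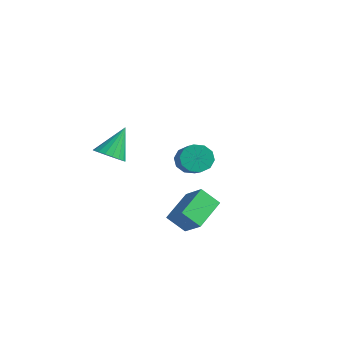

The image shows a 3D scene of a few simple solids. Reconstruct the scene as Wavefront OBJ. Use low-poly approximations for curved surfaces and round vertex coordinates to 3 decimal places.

v -1.649 4.389 -3.879
v -1.1 5.183 -4.048
v 0.459 4.324 -3.01
v -0.091 3.531 -2.841
v -1.398 5.269 -3.528
v 0.16 4.41 -2.49
v -1.793 5.019 -3.142
v -0.234 4.16 -2.104
v -2.132 4.529 -3.038
v -0.574 3.67 -2
v -2.288 3.985 -3.255
v -0.729 3.126 -2.217
v -2.199 3.596 -3.71
v -0.64 2.737 -2.672
v -1.9 3.51 -4.23
v -0.342 2.651 -3.192
v -1.506 3.76 -4.616
v 0.053 2.901 -3.578
v -1.166 4.25 -4.72
v 0.392 3.391 -3.682
v -1.011 4.794 -4.503
v 0.548 3.935 -3.465
v 0.492 -2.92 -0.256
v 0.962 -3.529 0.265
v 0.288 -1.68 1.376
v 1.262 -3.285 0.116
v 1.408 -2.968 -0.106
v 1.373 -2.641 -0.358
v 1.164 -2.37 -0.59
v 0.821 -2.208 -0.756
v 0.413 -2.186 -0.823
v 0.021 -2.31 -0.778
v -0.278 -2.555 -0.629
v -0.425 -2.872 -0.407
v -0.39 -3.198 -0.155
v -0.18 -3.469 0.077
v 0.162 -3.632 0.243
v 0.57 -3.653 0.31
v 3.881 -0.569 -5.294
v 3.161 -1.251 -4.335
v 3.271 1.265 -4.447
v 2.551 0.583 -3.488
v 5.149 -0.583 -4.352
v 4.429 -1.265 -3.393
v 4.539 1.251 -3.505
v 3.819 0.569 -2.546
f 2 1 5
f 2 5 3
f 3 5 6
f 3 6 4
f 5 1 7
f 5 7 6
f 6 7 8
f 6 8 4
f 7 1 9
f 7 9 8
f 8 9 10
f 8 10 4
f 9 1 11
f 9 11 10
f 10 11 12
f 10 12 4
f 11 1 13
f 11 13 12
f 12 13 14
f 12 14 4
f 13 1 15
f 13 15 14
f 14 15 16
f 14 16 4
f 15 1 17
f 15 17 16
f 16 17 18
f 16 18 4
f 17 1 19
f 17 19 18
f 18 19 20
f 18 20 4
f 19 1 21
f 19 21 20
f 20 21 22
f 20 22 4
f 21 1 2
f 21 2 22
f 22 2 3
f 22 3 4
f 24 23 26
f 24 26 25
f 26 23 27
f 26 27 25
f 27 23 28
f 27 28 25
f 28 23 29
f 28 29 25
f 29 23 30
f 29 30 25
f 30 23 31
f 30 31 25
f 31 23 32
f 31 32 25
f 32 23 33
f 32 33 25
f 33 23 34
f 33 34 25
f 34 23 35
f 34 35 25
f 35 23 36
f 35 36 25
f 36 23 37
f 36 37 25
f 37 23 38
f 37 38 25
f 38 23 24
f 38 24 25
f 40 42 39
f 43 40 39
f 39 42 41
f 41 43 39
f 40 46 42
f 44 40 43
f 44 46 40
f 42 46 41
f 45 43 41
f 41 46 45
f 45 44 43
f 46 44 45



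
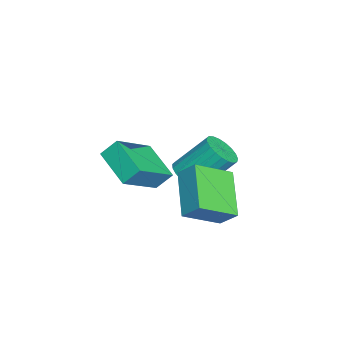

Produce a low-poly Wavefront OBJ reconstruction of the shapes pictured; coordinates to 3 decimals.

v -0.739 0.484 -2.919
v -0.015 0.302 -2.632
v -0.257 1.573 -1.214
v -0.981 1.756 -1.501
v 0.054 0.55 -2.842
v -0.187 1.821 -1.425
v -0.013 0.786 -3.066
v -0.255 2.058 -1.648
v -0.206 0.971 -3.265
v -0.448 2.242 -1.847
v -0.492 1.071 -3.403
v -0.733 2.343 -1.985
v -0.82 1.07 -3.458
v -1.061 2.342 -2.04
v -1.134 0.967 -3.42
v -1.376 2.239 -2.002
v -1.38 0.781 -3.295
v -1.621 2.053 -1.877
v -1.515 0.544 -3.105
v -1.757 1.816 -1.687
v -1.516 0.296 -2.883
v -1.758 1.568 -1.465
v -1.383 0.081 -2.667
v -1.624 1.353 -1.249
v -1.138 -0.065 -2.495
v -1.38 1.207 -1.077
v -0.825 -0.115 -2.396
v -1.066 1.157 -0.978
v -0.496 -0.062 -2.388
v -0.738 1.21 -0.97
v -0.21 0.085 -2.471
v -0.451 1.357 -1.053
v 3.107 2.094 -2.632
v 1.371 1.736 -1.583
v 3.4 2.751 -1.923
v 1.664 2.393 -0.874
v 3.896 0.807 -1.766
v 2.16 0.449 -0.717
v 4.189 1.464 -1.057
v 2.453 1.106 -0.008
v 3.147 -2.178 0.764
v 3.018 -1.594 1.409
v 1.723 -1.207 -0.401
v 1.594 -0.623 0.244
v 4.346 -1.197 0.116
v 4.217 -0.613 0.761
v 2.922 -0.226 -1.049
v 2.793 0.358 -0.404
f 2 1 5
f 2 5 3
f 3 5 6
f 3 6 4
f 5 1 7
f 5 7 6
f 6 7 8
f 6 8 4
f 7 1 9
f 7 9 8
f 8 9 10
f 8 10 4
f 9 1 11
f 9 11 10
f 10 11 12
f 10 12 4
f 11 1 13
f 11 13 12
f 12 13 14
f 12 14 4
f 13 1 15
f 13 15 14
f 14 15 16
f 14 16 4
f 15 1 17
f 15 17 16
f 16 17 18
f 16 18 4
f 17 1 19
f 17 19 18
f 18 19 20
f 18 20 4
f 19 1 21
f 19 21 20
f 20 21 22
f 20 22 4
f 21 1 23
f 21 23 22
f 22 23 24
f 22 24 4
f 23 1 25
f 23 25 24
f 24 25 26
f 24 26 4
f 25 1 27
f 25 27 26
f 26 27 28
f 26 28 4
f 27 1 29
f 27 29 28
f 28 29 30
f 28 30 4
f 29 1 31
f 29 31 30
f 30 31 32
f 30 32 4
f 31 1 2
f 31 2 32
f 32 2 3
f 32 3 4
f 34 36 33
f 37 34 33
f 33 36 35
f 35 37 33
f 34 40 36
f 38 34 37
f 38 40 34
f 36 40 35
f 39 37 35
f 35 40 39
f 39 38 37
f 40 38 39
f 42 44 41
f 45 42 41
f 41 44 43
f 43 45 41
f 42 48 44
f 46 42 45
f 46 48 42
f 44 48 43
f 47 45 43
f 43 48 47
f 47 46 45
f 48 46 47



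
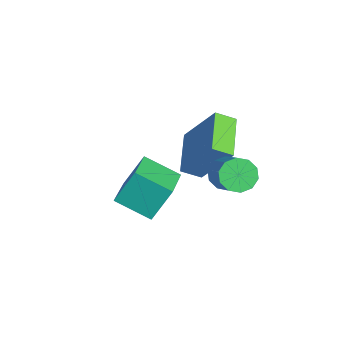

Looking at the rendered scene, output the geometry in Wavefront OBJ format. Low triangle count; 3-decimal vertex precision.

v 2.1 -3.979 0.836
v 1.979 -3.257 1.958
v 0.569 -3.3 0.233
v 0.447 -2.578 1.356
v 2.793 -2.942 0.244
v 2.671 -2.22 1.367
v 1.261 -2.263 -0.358
v 1.14 -1.541 0.764
v 0.884 0.091 0.256
v 1.201 -0.336 -0.153
v 2.372 -0.317 0.735
v 2.056 0.109 1.144
v 1.289 0.05 -0.277
v 2.46 0.068 0.611
v 1.222 0.451 -0.197
v 2.393 0.469 0.691
v 1.026 0.714 0.055
v 2.198 0.733 0.943
v 0.777 0.739 0.385
v 1.948 0.758 1.273
v 0.568 0.517 0.665
v 1.739 0.536 1.553
v 0.48 0.132 0.789
v 1.651 0.15 1.677
v 0.547 -0.269 0.709
v 1.718 -0.251 1.597
v 0.742 -0.533 0.457
v 1.914 -0.514 1.345
v 0.992 -0.558 0.127
v 2.163 -0.539 1.015
v -2.583 0.33 -0.97
v -2.699 -0.387 -0.568
v -1.666 1.162 0.776
v -1.781 0.445 1.177
v -1.039 -0.225 -1.517
v -1.154 -0.942 -1.116
v -0.121 0.607 0.228
v -0.237 -0.11 0.63
f 2 4 1
f 5 2 1
f 1 4 3
f 3 5 1
f 2 8 4
f 6 2 5
f 6 8 2
f 4 8 3
f 7 5 3
f 3 8 7
f 7 6 5
f 8 6 7
f 10 9 13
f 10 13 11
f 11 13 14
f 11 14 12
f 13 9 15
f 13 15 14
f 14 15 16
f 14 16 12
f 15 9 17
f 15 17 16
f 16 17 18
f 16 18 12
f 17 9 19
f 17 19 18
f 18 19 20
f 18 20 12
f 19 9 21
f 19 21 20
f 20 21 22
f 20 22 12
f 21 9 23
f 21 23 22
f 22 23 24
f 22 24 12
f 23 9 25
f 23 25 24
f 24 25 26
f 24 26 12
f 25 9 27
f 25 27 26
f 26 27 28
f 26 28 12
f 27 9 29
f 27 29 28
f 28 29 30
f 28 30 12
f 29 9 10
f 29 10 30
f 30 10 11
f 30 11 12
f 32 34 31
f 35 32 31
f 31 34 33
f 33 35 31
f 32 38 34
f 36 32 35
f 36 38 32
f 34 38 33
f 37 35 33
f 33 38 37
f 37 36 35
f 38 36 37



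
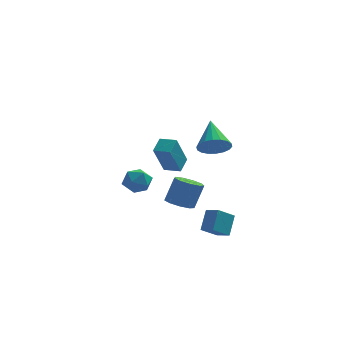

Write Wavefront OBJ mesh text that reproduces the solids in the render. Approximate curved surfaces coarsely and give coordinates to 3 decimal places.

v 1.25 -0.9 1.568
v 1.973 -0.554 1.229
v 1.03 0.62 2.652
v 1.696 -0.424 0.991
v 1.33 -0.389 0.868
v 0.949 -0.455 0.883
v 0.627 -0.609 1.034
v 0.429 -0.821 1.291
v 0.393 -1.048 1.602
v 0.527 -1.246 1.907
v 0.805 -1.376 2.144
v 1.17 -1.411 2.267
v 1.551 -1.345 2.252
v 1.873 -1.191 2.101
v 2.071 -0.979 1.845
v 2.107 -0.751 1.534
v -0.367 -2.928 -1.314
v 0.139 -3.495 -1.318
v 0.594 -3.099 -0.011
v 0.087 -2.532 -0.006
v 0.35 -3.066 -1.522
v 0.805 -2.67 -0.214
v 0.226 -2.572 -1.628
v 0.681 -2.177 -0.32
v -0.176 -2.245 -1.587
v 0.279 -1.849 -0.279
v -0.667 -2.237 -1.418
v -0.212 -1.842 -0.111
v -1.019 -2.553 -1.201
v -0.564 -2.157 0.107
v -1.065 -3.044 -1.036
v -0.61 -2.648 0.272
v -0.785 -3.48 -1.001
v -0.33 -3.085 0.306
v -0.31 -3.658 -1.113
v 0.145 -3.263 0.195
v -1.085 -2.997 0.99
v -1.55 -3.743 2.607
v -0.81 -2.242 1.418
v -1.275 -2.988 3.034
v -0.285 -3.332 1.066
v -0.75 -4.078 2.682
v -0.01 -2.577 1.493
v -0.475 -3.323 3.11
v 0.658 -3.207 -2.919
v 0.896 -2.429 -1.983
v 1.431 -2.66 -3.571
v 1.669 -1.882 -2.635
v 1.251 -3.718 -2.645
v 1.489 -2.94 -1.709
v 2.024 -3.171 -3.297
v 2.262 -2.393 -2.361
v -2.591 3.959 -2.394
v -1.94 3.59 -2.823
v -3.5 3.15 -3.077
v -2.849 2.781 -3.506
v -2.946 2.636 -2.662
v -2.384 3.136 -2.24
v -3.056 3.604 -3.66
v -2.494 4.104 -3.238
v -2.228 3.371 -3.606
v -2.16 2.772 -2.989
v -3.28 3.968 -2.911
v -3.212 3.369 -2.294
f 2 1 4
f 2 4 3
f 4 1 5
f 4 5 3
f 5 1 6
f 5 6 3
f 6 1 7
f 6 7 3
f 7 1 8
f 7 8 3
f 8 1 9
f 8 9 3
f 9 1 10
f 9 10 3
f 10 1 11
f 10 11 3
f 11 1 12
f 11 12 3
f 12 1 13
f 12 13 3
f 13 1 14
f 13 14 3
f 14 1 15
f 14 15 3
f 15 1 16
f 15 16 3
f 16 1 2
f 16 2 3
f 18 17 21
f 18 21 19
f 19 21 22
f 19 22 20
f 21 17 23
f 21 23 22
f 22 23 24
f 22 24 20
f 23 17 25
f 23 25 24
f 24 25 26
f 24 26 20
f 25 17 27
f 25 27 26
f 26 27 28
f 26 28 20
f 27 17 29
f 27 29 28
f 28 29 30
f 28 30 20
f 29 17 31
f 29 31 30
f 30 31 32
f 30 32 20
f 31 17 33
f 31 33 32
f 32 33 34
f 32 34 20
f 33 17 35
f 33 35 34
f 34 35 36
f 34 36 20
f 35 17 18
f 35 18 36
f 36 18 19
f 36 19 20
f 38 40 37
f 41 38 37
f 37 40 39
f 39 41 37
f 38 44 40
f 42 38 41
f 42 44 38
f 40 44 39
f 43 41 39
f 39 44 43
f 43 42 41
f 44 42 43
f 46 48 45
f 49 46 45
f 45 48 47
f 47 49 45
f 46 52 48
f 50 46 49
f 50 52 46
f 48 52 47
f 51 49 47
f 47 52 51
f 51 50 49
f 52 50 51
f 53 64 58
f 53 58 54
f 53 54 60
f 53 60 63
f 53 63 64
f 54 58 62
f 58 64 57
f 64 63 55
f 63 60 59
f 60 54 61
f 56 62 57
f 56 57 55
f 56 55 59
f 56 59 61
f 56 61 62
f 57 62 58
f 55 57 64
f 59 55 63
f 61 59 60
f 62 61 54



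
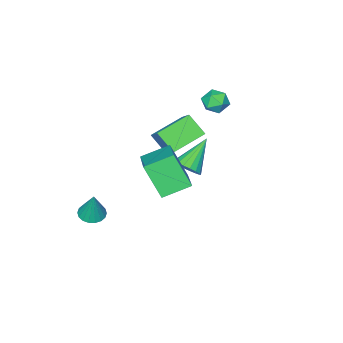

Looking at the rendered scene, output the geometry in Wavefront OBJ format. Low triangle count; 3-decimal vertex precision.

v 2.347 -2.526 -4.21
v 2.847 -2.202 -4.379
v 2.573 -2.134 -2.79
v 2.644 -2.016 -4.398
v 2.382 -1.931 -4.38
v 2.113 -1.964 -4.328
v 1.891 -2.109 -4.253
v 1.758 -2.336 -4.169
v 1.742 -2.601 -4.093
v 1.846 -2.851 -4.04
v 2.049 -3.037 -4.021
v 2.311 -3.121 -4.039
v 2.58 -3.088 -4.091
v 2.803 -2.944 -4.167
v 2.935 -2.717 -4.251
v 2.951 -2.452 -4.327
v -1.008 -0.51 1.241
v -0.474 0.419 2.127
v -1.114 0.319 0.436
v -0.58 1.247 1.322
v 0.48 -0.847 0.698
v 1.014 0.081 1.584
v 0.374 -0.019 -0.107
v 0.908 0.91 0.779
v 1.003 1.813 -0.091
v 1.113 0.904 1.33
v 2.248 3.279 0.751
v 2.358 2.371 2.172
v 2.062 1.189 -0.572
v 2.172 0.281 0.849
v 3.307 2.656 0.27
v 3.417 1.747 1.691
v -0.643 0.113 -1.492
v -0.234 0.336 -0.983
v -1.977 -0.013 -0.368
v -0.353 0.597 -1.094
v -0.529 0.761 -1.284
v -0.727 0.798 -1.516
v -0.909 0.699 -1.742
v -1.038 0.484 -1.92
v -1.089 0.195 -2.012
v -1.051 -0.109 -2.002
v -0.933 -0.37 -1.891
v -0.757 -0.534 -1.701
v -0.558 -0.571 -1.469
v -0.376 -0.472 -1.242
v -0.247 -0.257 -1.065
v -0.197 0.031 -0.973
v -3.226 -0.151 1.814
v -2.723 0.163 1.496
v -3.117 -1.003 1.144
v -2.614 -0.689 0.826
v -2.529 -0.907 1.457
v -2.596 -0.381 1.871
v -3.244 -0.459 0.769
v -3.311 0.067 1.183
v -2.734 -0.027 0.85
v -2.292 -0.304 1.275
v -3.548 -0.536 1.365
v -3.106 -0.813 1.79
f 2 1 4
f 2 4 3
f 4 1 5
f 4 5 3
f 5 1 6
f 5 6 3
f 6 1 7
f 6 7 3
f 7 1 8
f 7 8 3
f 8 1 9
f 8 9 3
f 9 1 10
f 9 10 3
f 10 1 11
f 10 11 3
f 11 1 12
f 11 12 3
f 12 1 13
f 12 13 3
f 13 1 14
f 13 14 3
f 14 1 15
f 14 15 3
f 15 1 16
f 15 16 3
f 16 1 2
f 16 2 3
f 18 20 17
f 21 18 17
f 17 20 19
f 19 21 17
f 18 24 20
f 22 18 21
f 22 24 18
f 20 24 19
f 23 21 19
f 19 24 23
f 23 22 21
f 24 22 23
f 26 28 25
f 29 26 25
f 25 28 27
f 27 29 25
f 26 32 28
f 30 26 29
f 30 32 26
f 28 32 27
f 31 29 27
f 27 32 31
f 31 30 29
f 32 30 31
f 34 33 36
f 34 36 35
f 36 33 37
f 36 37 35
f 37 33 38
f 37 38 35
f 38 33 39
f 38 39 35
f 39 33 40
f 39 40 35
f 40 33 41
f 40 41 35
f 41 33 42
f 41 42 35
f 42 33 43
f 42 43 35
f 43 33 44
f 43 44 35
f 44 33 45
f 44 45 35
f 45 33 46
f 45 46 35
f 46 33 47
f 46 47 35
f 47 33 48
f 47 48 35
f 48 33 34
f 48 34 35
f 49 60 54
f 49 54 50
f 49 50 56
f 49 56 59
f 49 59 60
f 50 54 58
f 54 60 53
f 60 59 51
f 59 56 55
f 56 50 57
f 52 58 53
f 52 53 51
f 52 51 55
f 52 55 57
f 52 57 58
f 53 58 54
f 51 53 60
f 55 51 59
f 57 55 56
f 58 57 50



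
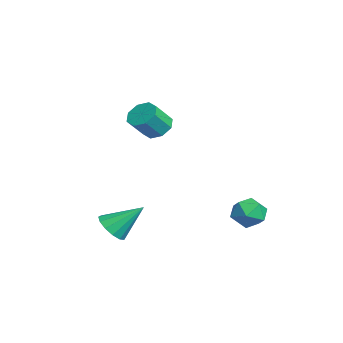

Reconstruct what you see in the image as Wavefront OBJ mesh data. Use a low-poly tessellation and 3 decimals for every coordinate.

v 1.771 -3.193 -3.473
v 2.735 -3.272 -3.55
v 2.009 -1.647 -2.087
v 2.58 -2.91 -3.928
v 2.168 -2.637 -4.162
v 1.63 -2.541 -4.177
v 1.137 -2.652 -3.969
v 0.846 -2.935 -3.603
v 0.848 -3.3 -3.196
v 1.143 -3.631 -2.877
v 1.638 -3.823 -2.747
v 2.176 -3.815 -2.848
v 2.584 -3.61 -3.147
v -3.262 -0.171 1.394
v -2.762 -0.626 0.769
v -2.179 -1.543 1.901
v -2.678 -1.089 2.526
v -2.419 -0.073 1.038
v -1.835 -0.991 2.171
v -2.569 0.421 1.516
v -1.985 -0.496 2.649
v -3.125 0.569 1.923
v -2.541 -0.348 3.055
v -3.761 0.283 2.019
v -3.178 -0.634 3.151
v -4.105 -0.269 1.749
v -3.521 -1.187 2.882
v -3.955 -0.764 1.271
v -3.371 -1.681 2.404
v -3.399 -0.912 0.865
v -2.815 -1.829 1.997
v 1.592 4.553 -2.778
v 2.246 4.033 -2.157
v 1.314 3.147 -3.663
v 1.968 2.627 -3.042
v 1.054 2.96 -2.673
v 1.225 3.829 -2.126
v 2.335 3.351 -3.694
v 2.506 4.22 -3.147
v 2.705 3.29 -2.723
v 1.913 3.048 -2.092
v 1.647 4.132 -3.728
v 0.855 3.89 -3.097
f 2 1 4
f 2 4 3
f 4 1 5
f 4 5 3
f 5 1 6
f 5 6 3
f 6 1 7
f 6 7 3
f 7 1 8
f 7 8 3
f 8 1 9
f 8 9 3
f 9 1 10
f 9 10 3
f 10 1 11
f 10 11 3
f 11 1 12
f 11 12 3
f 12 1 13
f 12 13 3
f 13 1 2
f 13 2 3
f 15 14 18
f 15 18 16
f 16 18 19
f 16 19 17
f 18 14 20
f 18 20 19
f 19 20 21
f 19 21 17
f 20 14 22
f 20 22 21
f 21 22 23
f 21 23 17
f 22 14 24
f 22 24 23
f 23 24 25
f 23 25 17
f 24 14 26
f 24 26 25
f 25 26 27
f 25 27 17
f 26 14 28
f 26 28 27
f 27 28 29
f 27 29 17
f 28 14 30
f 28 30 29
f 29 30 31
f 29 31 17
f 30 14 15
f 30 15 31
f 31 15 16
f 31 16 17
f 32 43 37
f 32 37 33
f 32 33 39
f 32 39 42
f 32 42 43
f 33 37 41
f 37 43 36
f 43 42 34
f 42 39 38
f 39 33 40
f 35 41 36
f 35 36 34
f 35 34 38
f 35 38 40
f 35 40 41
f 36 41 37
f 34 36 43
f 38 34 42
f 40 38 39
f 41 40 33



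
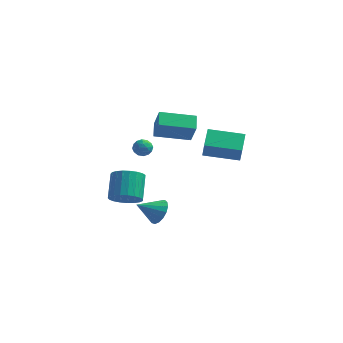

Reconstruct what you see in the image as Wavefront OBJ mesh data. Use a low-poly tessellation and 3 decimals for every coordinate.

v -3.448 0.907 -4.018
v -2.532 1.341 -4.248
v -2.856 2.688 -2.992
v -3.772 2.253 -2.762
v -2.797 1.538 -4.527
v -3.121 2.885 -3.271
v -3.175 1.625 -4.718
v -3.499 2.972 -3.462
v -3.6 1.588 -4.788
v -3.924 2.935 -3.532
v -3.999 1.434 -4.725
v -4.323 2.781 -3.469
v -4.303 1.188 -4.54
v -4.626 2.535 -3.284
v -4.458 0.893 -4.264
v -4.782 2.24 -3.008
v -4.44 0.601 -3.946
v -4.763 1.948 -2.69
v -4.249 0.362 -3.64
v -4.573 1.709 -2.384
v -3.92 0.216 -3.4
v -4.244 1.563 -2.144
v -3.51 0.191 -3.266
v -3.834 1.538 -2.01
v -3.089 0.289 -3.263
v -3.412 1.635 -2.007
v -2.73 0.493 -3.39
v -3.053 1.84 -2.134
v -2.495 0.77 -3.626
v -2.819 2.117 -2.369
v -2.425 1.07 -3.929
v -2.749 2.416 -2.673
v -3.157 3.066 -1.094
v -2.964 3.376 -0.555
v -3.096 2.144 -0.585
v -2.903 2.454 -0.046
v -3.514 2.526 -0.262
v -3.551 3.095 -0.576
v -2.509 2.425 -0.564
v -2.546 2.994 -0.878
v -2.563 2.98 -0.227
v -3.184 3.042 -0.04
v -2.876 2.478 -1.1
v -3.497 2.54 -0.913
v -3.066 3.302 -0.869
v -2.994 2.218 -0.271
v -3.354 2.26 -0.398
v -3.24 2.443 -0.081
v -3.411 3.137 -0.882
v -3.297 3.319 -0.565
v -3.621 2.819 -0.392
v -2.763 2.201 -0.575
v -2.649 2.383 -0.258
v -2.82 3.077 -1.059
v -2.706 3.26 -0.742
v -2.439 2.701 -0.748
v -2.716 3.252 -0.359
v -2.681 2.71 -0.06
v -2.449 2.692 -0.365
v -2.471 3.027 -0.55
v -3.082 3.288 -0.25
v -3.046 2.746 0.05
v -3.405 2.788 -0.077
v -3.427 3.123 -0.262
v -2.846 3.055 -0.057
v -3.014 2.774 -1.19
v -2.978 2.232 -0.89
v -2.633 2.397 -0.878
v -2.655 2.732 -1.063
v -3.379 2.81 -1.08
v -3.344 2.268 -0.781
v -3.589 2.493 -0.59
v -3.611 2.828 -0.775
v -3.214 2.465 -1.083
v 2.521 -2.911 2.961
v 2.769 -3.368 4.031
v 2.319 -1.664 3.54
v 2.567 -2.121 4.611
v 4.533 -2.459 2.689
v 4.781 -2.916 3.76
v 4.331 -1.212 3.269
v 4.579 -1.669 4.339
v -0.64 -1.131 -3.322
v -0.12 -1.877 -3.275
v -1.74 -1.849 -2.518
v -0.009 -1.65 -2.921
v -0.042 -1.304 -2.658
v -0.212 -0.919 -2.547
v -0.48 -0.582 -2.614
v -0.785 -0.371 -2.843
v -1.056 -0.335 -3.181
v -1.232 -0.48 -3.552
v -1.272 -0.775 -3.87
v -1.168 -1.152 -4.063
v -0.942 -1.523 -4.085
v -0.647 -1.805 -3.933
v -0.35 -1.933 -3.641
v -1.194 -0.445 2.467
v -0.697 -0.969 3.77
v -1.493 0.493 2.958
v -0.996 -0.031 4.261
v 0.756 0.391 2.059
v 1.253 -0.133 3.362
v 0.457 1.329 2.55
v 0.954 0.805 3.853
f 2 1 5
f 2 5 3
f 3 5 6
f 3 6 4
f 5 1 7
f 5 7 6
f 6 7 8
f 6 8 4
f 7 1 9
f 7 9 8
f 8 9 10
f 8 10 4
f 9 1 11
f 9 11 10
f 10 11 12
f 10 12 4
f 11 1 13
f 11 13 12
f 12 13 14
f 12 14 4
f 13 1 15
f 13 15 14
f 14 15 16
f 14 16 4
f 15 1 17
f 15 17 16
f 16 17 18
f 16 18 4
f 17 1 19
f 17 19 18
f 18 19 20
f 18 20 4
f 19 1 21
f 19 21 20
f 20 21 22
f 20 22 4
f 21 1 23
f 21 23 22
f 22 23 24
f 22 24 4
f 23 1 25
f 23 25 24
f 24 25 26
f 24 26 4
f 25 1 27
f 25 27 26
f 26 27 28
f 26 28 4
f 27 1 29
f 27 29 28
f 28 29 30
f 28 30 4
f 29 1 31
f 29 31 30
f 30 31 32
f 30 32 4
f 31 1 2
f 31 2 32
f 32 2 3
f 32 3 4
f 33 70 49
f 70 44 73
f 49 73 38
f 70 73 49
f 33 49 45
f 49 38 50
f 45 50 34
f 49 50 45
f 33 45 54
f 45 34 55
f 54 55 40
f 45 55 54
f 33 54 66
f 54 40 69
f 66 69 43
f 54 69 66
f 33 66 70
f 66 43 74
f 70 74 44
f 66 74 70
f 34 50 61
f 50 38 64
f 61 64 42
f 50 64 61
f 38 73 51
f 73 44 72
f 51 72 37
f 73 72 51
f 44 74 71
f 74 43 67
f 71 67 35
f 74 67 71
f 43 69 68
f 69 40 56
f 68 56 39
f 69 56 68
f 40 55 60
f 55 34 57
f 60 57 41
f 55 57 60
f 36 62 48
f 62 42 63
f 48 63 37
f 62 63 48
f 36 48 46
f 48 37 47
f 46 47 35
f 48 47 46
f 36 46 53
f 46 35 52
f 53 52 39
f 46 52 53
f 36 53 58
f 53 39 59
f 58 59 41
f 53 59 58
f 36 58 62
f 58 41 65
f 62 65 42
f 58 65 62
f 37 63 51
f 63 42 64
f 51 64 38
f 63 64 51
f 35 47 71
f 47 37 72
f 71 72 44
f 47 72 71
f 39 52 68
f 52 35 67
f 68 67 43
f 52 67 68
f 41 59 60
f 59 39 56
f 60 56 40
f 59 56 60
f 42 65 61
f 65 41 57
f 61 57 34
f 65 57 61
f 76 78 75
f 79 76 75
f 75 78 77
f 77 79 75
f 76 82 78
f 80 76 79
f 80 82 76
f 78 82 77
f 81 79 77
f 77 82 81
f 81 80 79
f 82 80 81
f 84 83 86
f 84 86 85
f 86 83 87
f 86 87 85
f 87 83 88
f 87 88 85
f 88 83 89
f 88 89 85
f 89 83 90
f 89 90 85
f 90 83 91
f 90 91 85
f 91 83 92
f 91 92 85
f 92 83 93
f 92 93 85
f 93 83 94
f 93 94 85
f 94 83 95
f 94 95 85
f 95 83 96
f 95 96 85
f 96 83 97
f 96 97 85
f 97 83 84
f 97 84 85
f 99 101 98
f 102 99 98
f 98 101 100
f 100 102 98
f 99 105 101
f 103 99 102
f 103 105 99
f 101 105 100
f 104 102 100
f 100 105 104
f 104 103 102
f 105 103 104



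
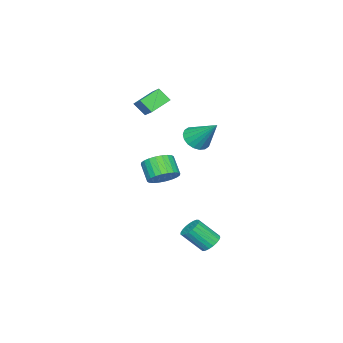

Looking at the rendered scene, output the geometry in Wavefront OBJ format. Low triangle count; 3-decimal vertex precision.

v -4.691 -4.292 2.575
v -4.062 -3.521 3.192
v -4.774 -3.679 1.894
v -4.146 -2.908 2.511
v -3.634 -4.732 2.049
v -3.006 -3.961 2.666
v -3.718 -4.119 1.368
v -3.089 -3.348 1.985
v -0.149 1.608 -4.489
v 0.164 1.284 -4.901
v 0.603 0.389 -3.862
v 0.289 0.712 -3.451
v 0.336 1.455 -4.826
v 0.775 0.56 -3.787
v 0.424 1.653 -4.693
v 0.863 0.757 -3.654
v 0.413 1.842 -4.525
v 0.851 0.946 -3.486
v 0.305 1.991 -4.35
v 0.743 1.095 -3.312
v 0.118 2.074 -4.2
v 0.556 1.178 -3.161
v -0.115 2.076 -4.1
v 0.323 1.18 -3.061
v -0.354 1.997 -4.067
v 0.084 1.102 -3.028
v -0.558 1.851 -4.107
v -0.119 0.955 -3.068
v -0.69 1.663 -4.213
v -0.252 0.767 -3.175
v -0.73 1.465 -4.367
v -0.291 0.57 -3.329
v -0.669 1.292 -4.542
v -0.23 0.396 -3.504
v -0.518 1.174 -4.708
v -0.079 0.278 -3.67
v -0.303 1.13 -4.836
v 0.135 0.235 -3.798
v -0.062 1.169 -4.904
v 0.377 0.274 -3.866
v -2.967 -0.766 0.814
v -2.509 -0.351 0.321
v -2.733 0.486 2.086
v -2.831 -0.224 0.256
v -3.179 -0.204 0.3
v -3.485 -0.296 0.447
v -3.688 -0.481 0.666
v -3.749 -0.722 0.914
v -3.655 -0.972 1.143
v -3.424 -1.181 1.306
v -3.103 -1.308 1.372
v -2.755 -1.327 1.327
v -2.449 -1.236 1.181
v -2.245 -1.051 0.962
v -2.184 -0.81 0.713
v -2.279 -0.56 0.485
v -1.346 -1.659 -1.421
v -0.761 -1.433 -0.877
v -1.269 -2.094 -0.056
v -1.854 -2.321 -0.599
v -0.984 -1.203 -0.829
v -1.491 -1.864 -0.008
v -1.262 -1.042 -0.872
v -1.769 -1.704 -0.051
v -1.553 -0.976 -0.998
v -2.06 -1.637 -0.176
v -1.812 -1.013 -1.188
v -2.32 -1.675 -0.367
v -2.001 -1.149 -1.414
v -2.508 -1.81 -0.592
v -2.09 -1.362 -1.64
v -2.597 -2.024 -0.819
v -2.065 -1.621 -1.834
v -2.572 -2.282 -1.013
v -1.931 -1.886 -1.964
v -2.439 -2.547 -1.143
v -1.709 -2.116 -2.012
v -2.216 -2.777 -1.191
v -1.431 -2.276 -1.969
v -1.938 -2.938 -1.148
v -1.14 -2.343 -1.844
v -1.647 -3.004 -1.022
v -0.88 -2.305 -1.653
v -1.388 -2.967 -0.832
v -0.692 -2.17 -1.428
v -1.199 -2.831 -0.606
v -0.603 -1.956 -1.201
v -1.11 -2.618 -0.38
v -0.628 -1.698 -1.007
v -1.135 -2.359 -0.186
f 2 4 1
f 5 2 1
f 1 4 3
f 3 5 1
f 2 8 4
f 6 2 5
f 6 8 2
f 4 8 3
f 7 5 3
f 3 8 7
f 7 6 5
f 8 6 7
f 10 9 13
f 10 13 11
f 11 13 14
f 11 14 12
f 13 9 15
f 13 15 14
f 14 15 16
f 14 16 12
f 15 9 17
f 15 17 16
f 16 17 18
f 16 18 12
f 17 9 19
f 17 19 18
f 18 19 20
f 18 20 12
f 19 9 21
f 19 21 20
f 20 21 22
f 20 22 12
f 21 9 23
f 21 23 22
f 22 23 24
f 22 24 12
f 23 9 25
f 23 25 24
f 24 25 26
f 24 26 12
f 25 9 27
f 25 27 26
f 26 27 28
f 26 28 12
f 27 9 29
f 27 29 28
f 28 29 30
f 28 30 12
f 29 9 31
f 29 31 30
f 30 31 32
f 30 32 12
f 31 9 33
f 31 33 32
f 32 33 34
f 32 34 12
f 33 9 35
f 33 35 34
f 34 35 36
f 34 36 12
f 35 9 37
f 35 37 36
f 36 37 38
f 36 38 12
f 37 9 39
f 37 39 38
f 38 39 40
f 38 40 12
f 39 9 10
f 39 10 40
f 40 10 11
f 40 11 12
f 42 41 44
f 42 44 43
f 44 41 45
f 44 45 43
f 45 41 46
f 45 46 43
f 46 41 47
f 46 47 43
f 47 41 48
f 47 48 43
f 48 41 49
f 48 49 43
f 49 41 50
f 49 50 43
f 50 41 51
f 50 51 43
f 51 41 52
f 51 52 43
f 52 41 53
f 52 53 43
f 53 41 54
f 53 54 43
f 54 41 55
f 54 55 43
f 55 41 56
f 55 56 43
f 56 41 42
f 56 42 43
f 58 57 61
f 58 61 59
f 59 61 62
f 59 62 60
f 61 57 63
f 61 63 62
f 62 63 64
f 62 64 60
f 63 57 65
f 63 65 64
f 64 65 66
f 64 66 60
f 65 57 67
f 65 67 66
f 66 67 68
f 66 68 60
f 67 57 69
f 67 69 68
f 68 69 70
f 68 70 60
f 69 57 71
f 69 71 70
f 70 71 72
f 70 72 60
f 71 57 73
f 71 73 72
f 72 73 74
f 72 74 60
f 73 57 75
f 73 75 74
f 74 75 76
f 74 76 60
f 75 57 77
f 75 77 76
f 76 77 78
f 76 78 60
f 77 57 79
f 77 79 78
f 78 79 80
f 78 80 60
f 79 57 81
f 79 81 80
f 80 81 82
f 80 82 60
f 81 57 83
f 81 83 82
f 82 83 84
f 82 84 60
f 83 57 85
f 83 85 84
f 84 85 86
f 84 86 60
f 85 57 87
f 85 87 86
f 86 87 88
f 86 88 60
f 87 57 89
f 87 89 88
f 88 89 90
f 88 90 60
f 89 57 58
f 89 58 90
f 90 58 59
f 90 59 60

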